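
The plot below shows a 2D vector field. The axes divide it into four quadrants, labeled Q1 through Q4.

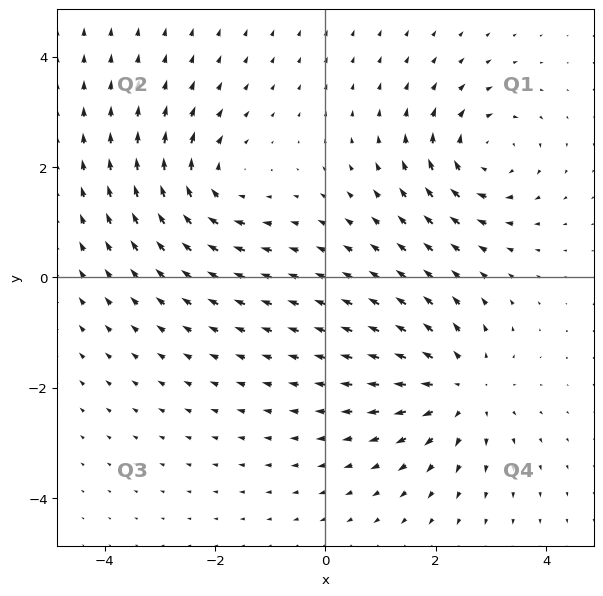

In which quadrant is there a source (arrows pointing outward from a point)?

Q4

The source sits at approximately (2.4, -2.0), which lies in quadrant Q4. The divergence there is about +4, positive as expected for a source.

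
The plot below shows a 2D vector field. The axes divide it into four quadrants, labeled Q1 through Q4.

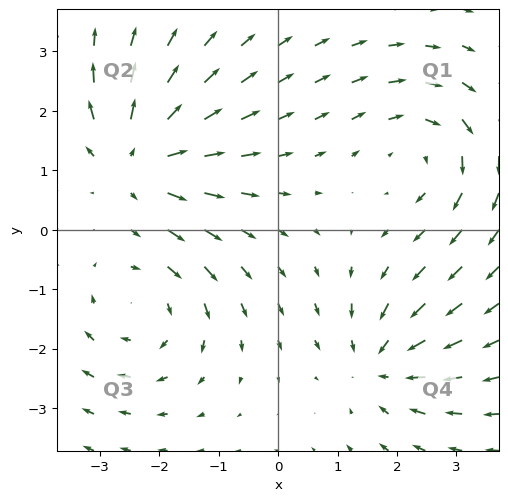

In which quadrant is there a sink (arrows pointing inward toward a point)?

Q4

The sink sits at approximately (1.7, -2.2), which lies in quadrant Q4. The divergence there is about -4, negative as expected for a sink.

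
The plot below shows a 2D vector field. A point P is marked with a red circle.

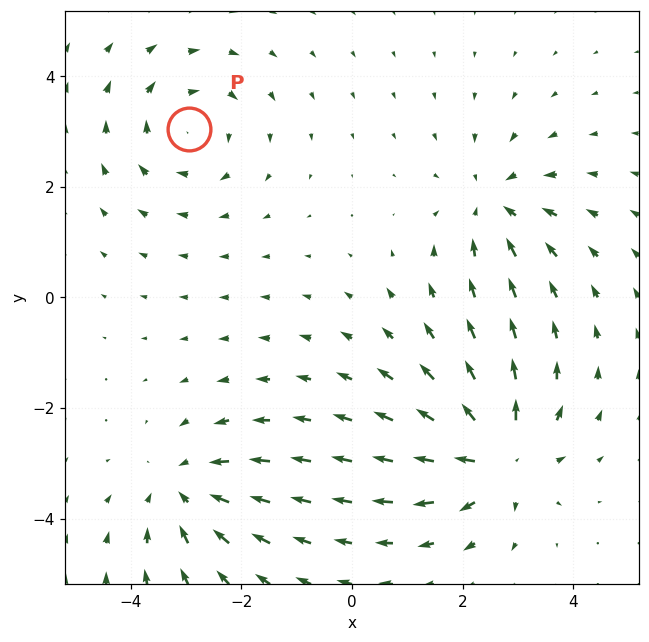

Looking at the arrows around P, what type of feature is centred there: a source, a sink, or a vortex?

vortex

At P (-2.9, 3.0) the arrows circulate clockwise. Divergence ≈0, curl about -3 — near-zero divergence with nonzero curl is a vortex.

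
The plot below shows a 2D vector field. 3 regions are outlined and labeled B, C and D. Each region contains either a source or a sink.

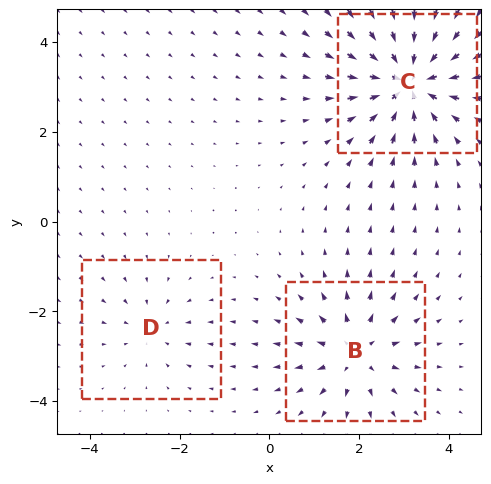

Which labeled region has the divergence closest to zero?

D

Divergence at each region's feature centre — B: about +4, C: about -6, D: about -2. Region D is closest to zero.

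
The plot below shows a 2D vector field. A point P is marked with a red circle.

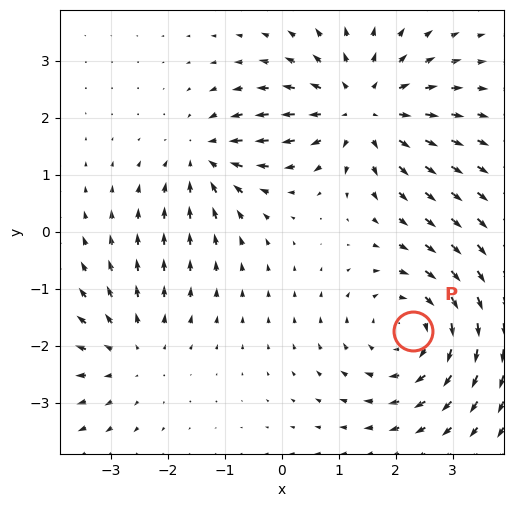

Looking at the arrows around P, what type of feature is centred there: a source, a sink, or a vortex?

At P (2.3, -1.7) the arrows circulate clockwise. Divergence ≈0, curl about -3 — near-zero divergence with nonzero curl is a vortex.

vortex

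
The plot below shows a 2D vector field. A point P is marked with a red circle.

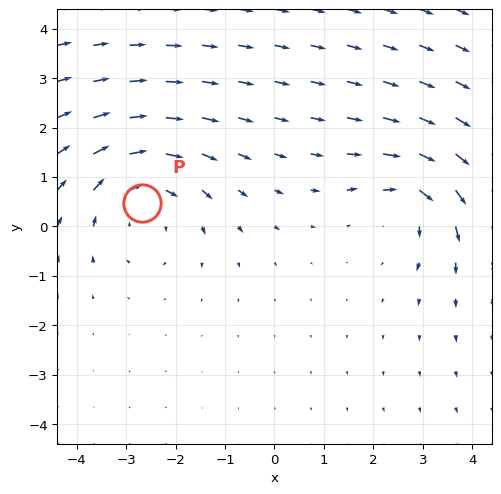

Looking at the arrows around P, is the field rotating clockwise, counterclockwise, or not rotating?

Near P at (-2.7, 0.5) the arrows circulate clockwise. The curl (z-component) there is about -3; negative curl means clockwise rotation.

clockwise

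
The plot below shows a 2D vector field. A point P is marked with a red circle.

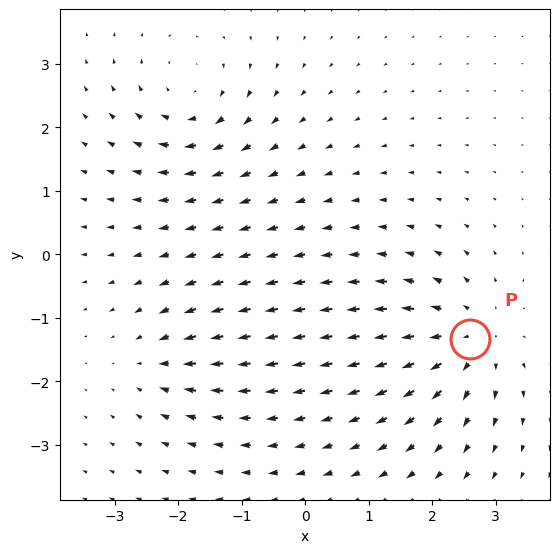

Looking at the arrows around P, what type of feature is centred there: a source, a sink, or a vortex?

source

At P (2.6, -1.3) the arrows spread outward. Divergence about +5, curl ≈0 — positive divergence with near-zero curl is a source.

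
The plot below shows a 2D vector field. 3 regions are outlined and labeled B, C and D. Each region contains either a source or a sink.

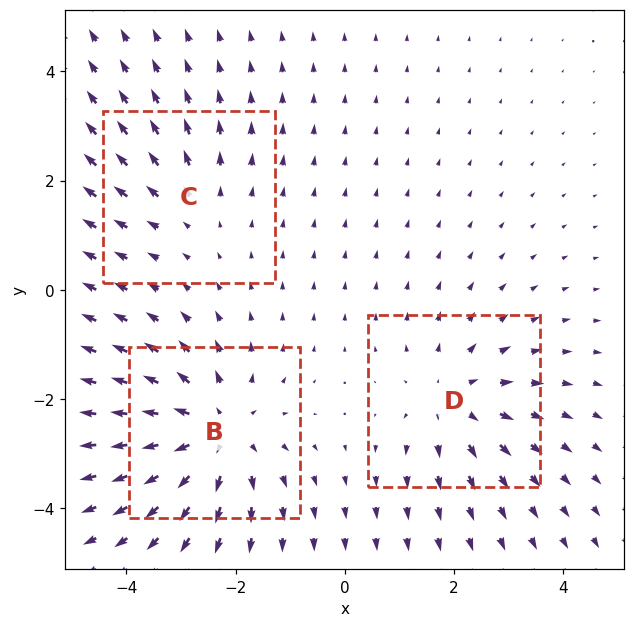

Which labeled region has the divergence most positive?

Divergence at each region's feature centre — B: about +4, C: about +2, D: about +3. Region B is most positive.

B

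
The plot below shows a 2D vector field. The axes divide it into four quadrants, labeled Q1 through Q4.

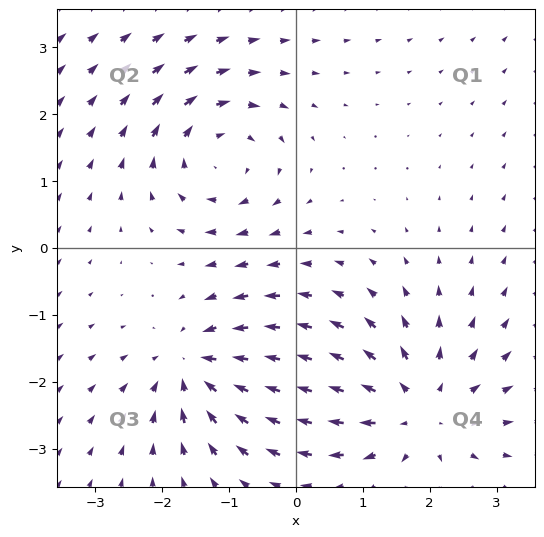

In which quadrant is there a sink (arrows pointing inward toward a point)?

The sink sits at approximately (-1.5, -1.8), which lies in quadrant Q3. The divergence there is about -5, negative as expected for a sink.

Q3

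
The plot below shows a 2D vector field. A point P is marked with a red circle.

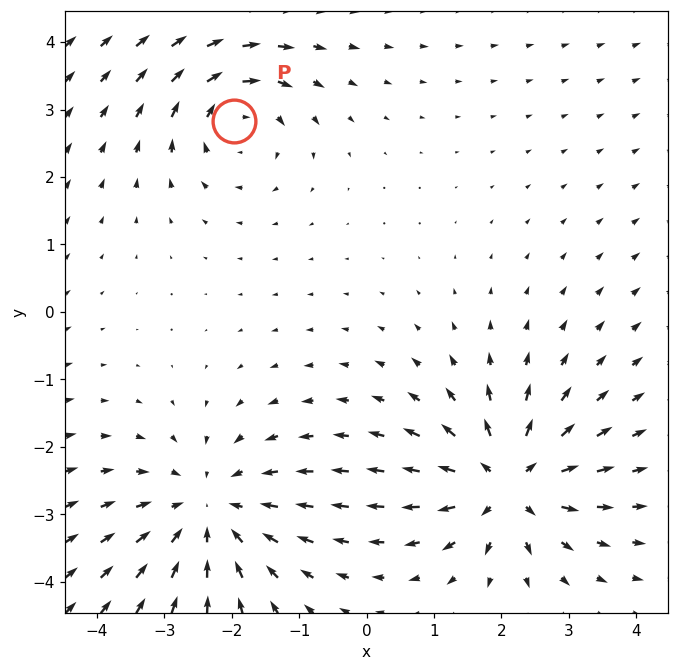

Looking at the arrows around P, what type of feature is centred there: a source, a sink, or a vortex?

At P (-2.0, 2.8) the arrows circulate clockwise. Divergence ≈0, curl about -4 — near-zero divergence with nonzero curl is a vortex.

vortex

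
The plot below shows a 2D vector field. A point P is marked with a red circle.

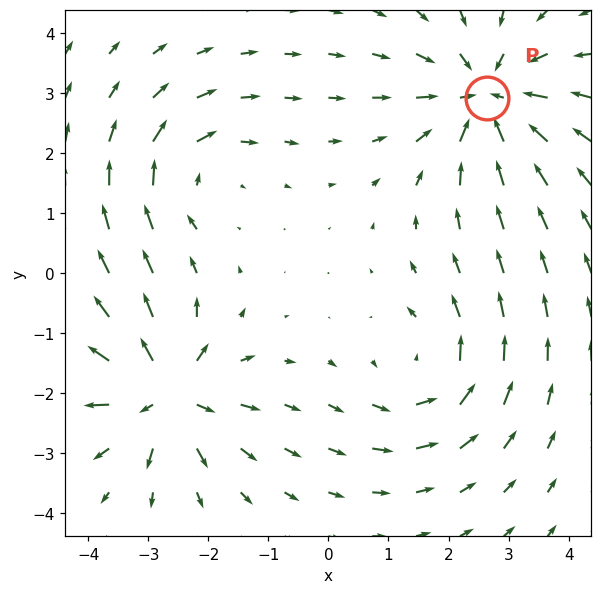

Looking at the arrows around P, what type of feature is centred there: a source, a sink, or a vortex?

sink

At P (2.6, 2.9) the arrows converge inward. Divergence about -5, curl ≈0 — negative divergence with near-zero curl is a sink.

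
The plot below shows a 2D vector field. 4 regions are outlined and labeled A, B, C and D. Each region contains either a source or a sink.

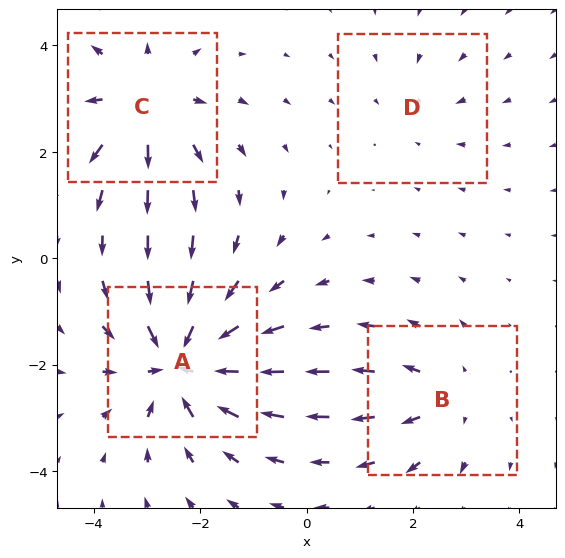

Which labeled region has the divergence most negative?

A

Divergence at each region's feature centre — A: about -7, B: about +3, C: about +5, D: about -2. Region A is most negative.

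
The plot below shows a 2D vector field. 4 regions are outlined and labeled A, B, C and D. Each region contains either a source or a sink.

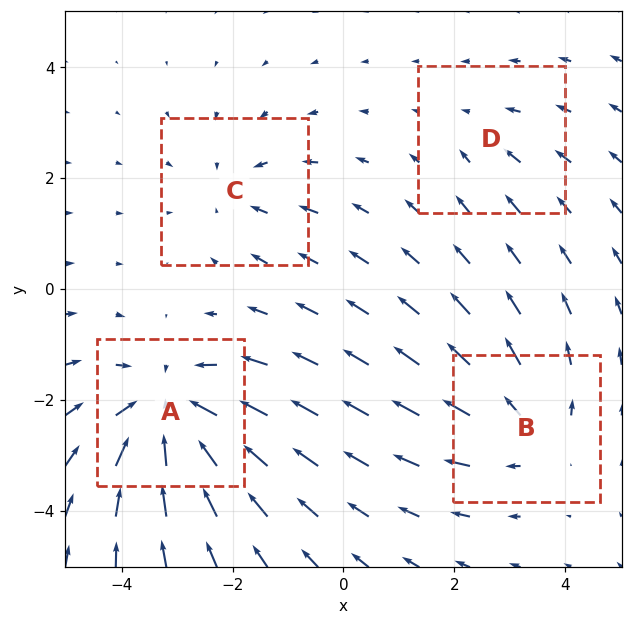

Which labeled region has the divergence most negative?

A

Divergence at each region's feature centre — A: about -6, B: about +4, C: about -3, D: about -2. Region A is most negative.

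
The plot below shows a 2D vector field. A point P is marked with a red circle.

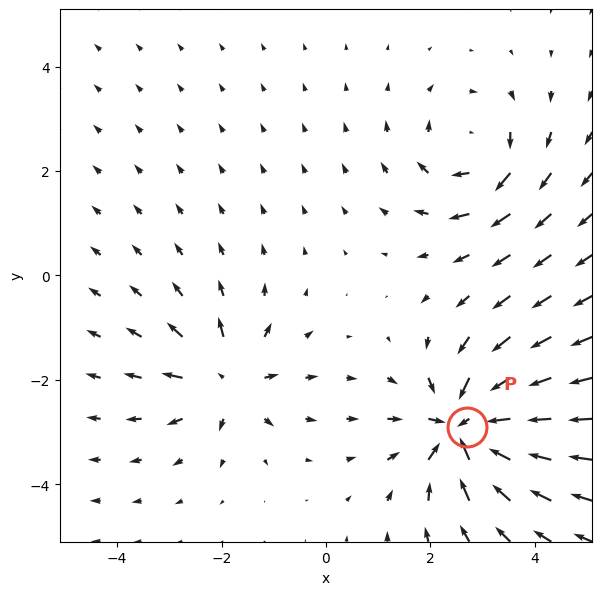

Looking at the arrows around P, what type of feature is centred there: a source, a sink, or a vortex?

sink

At P (2.7, -2.9) the arrows converge inward. Divergence about -6, curl ≈0 — negative divergence with near-zero curl is a sink.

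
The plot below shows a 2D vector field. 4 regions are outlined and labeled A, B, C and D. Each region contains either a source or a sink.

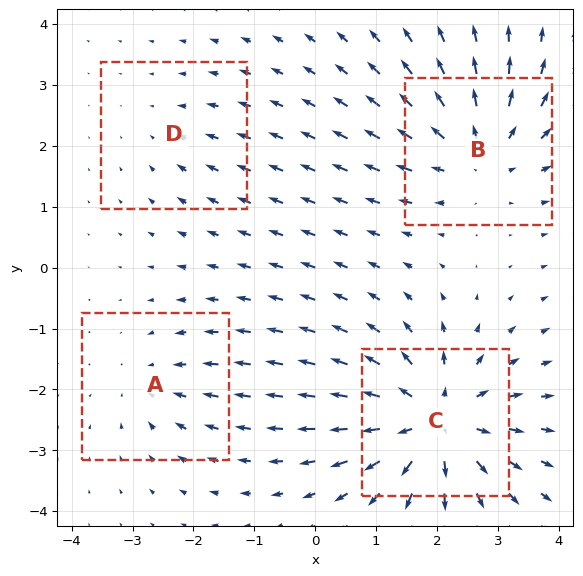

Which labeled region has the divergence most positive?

Divergence at each region's feature centre — A: about -3, B: about +5, C: about +7, D: about -2. Region C is most positive.

C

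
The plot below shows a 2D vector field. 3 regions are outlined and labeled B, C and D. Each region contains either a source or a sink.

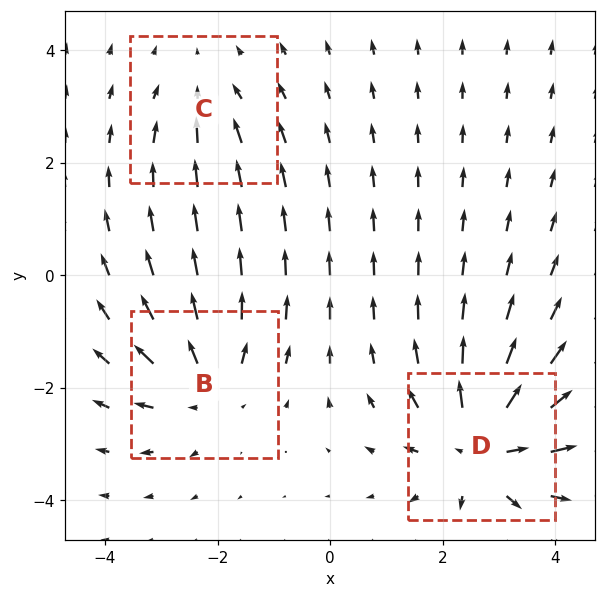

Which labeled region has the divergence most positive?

D

Divergence at each region's feature centre — B: about +3, C: about -2, D: about +5. Region D is most positive.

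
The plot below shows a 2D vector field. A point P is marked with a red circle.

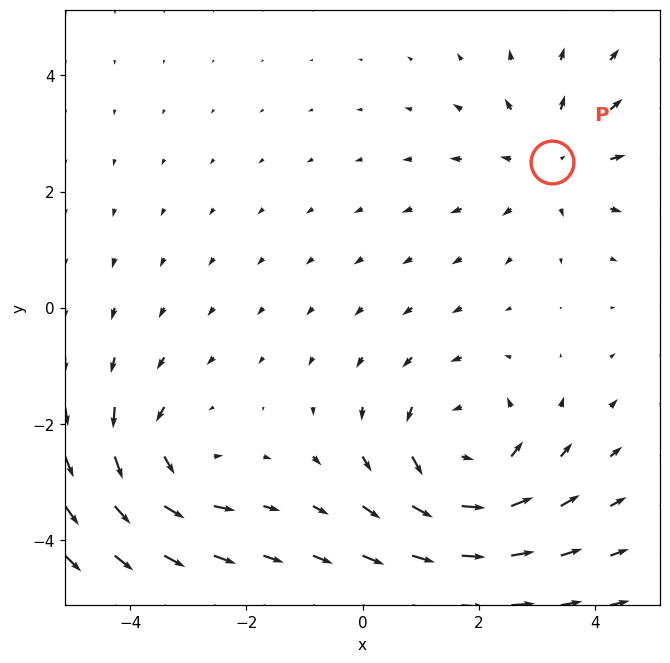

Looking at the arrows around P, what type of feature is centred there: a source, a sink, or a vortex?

source

At P (3.3, 2.5) the arrows spread outward. Divergence about +3, curl ≈0 — positive divergence with near-zero curl is a source.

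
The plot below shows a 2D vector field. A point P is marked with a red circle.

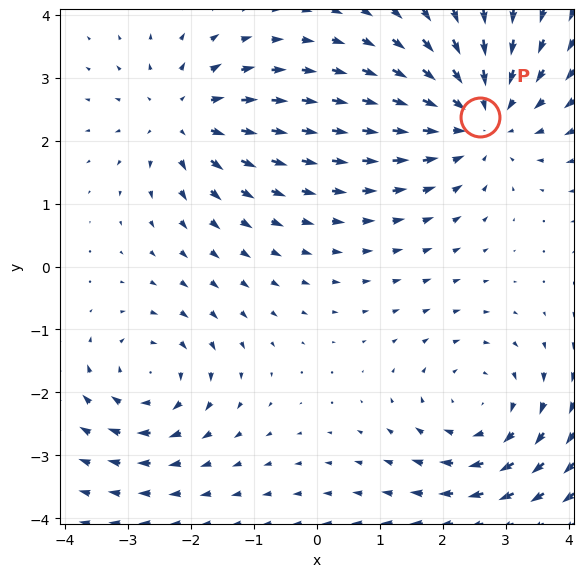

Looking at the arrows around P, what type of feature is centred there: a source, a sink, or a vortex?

At P (2.6, 2.4) the arrows converge inward. Divergence about -3, curl ≈0 — negative divergence with near-zero curl is a sink.

sink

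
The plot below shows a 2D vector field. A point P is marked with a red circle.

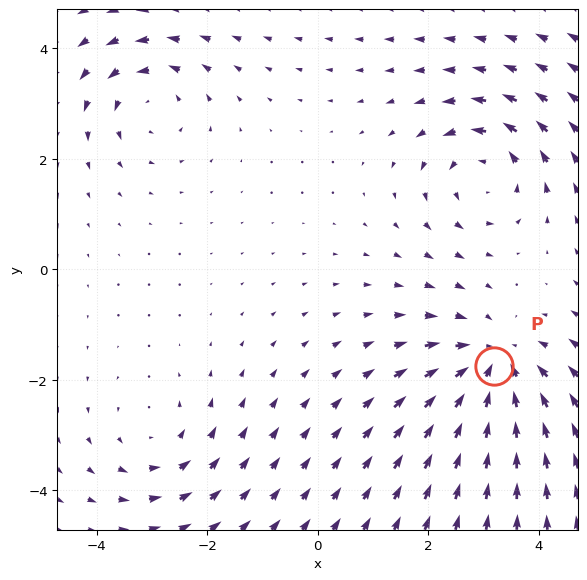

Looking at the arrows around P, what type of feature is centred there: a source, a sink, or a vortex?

At P (3.2, -1.7) the arrows converge inward. Divergence about -4, curl ≈0 — negative divergence with near-zero curl is a sink.

sink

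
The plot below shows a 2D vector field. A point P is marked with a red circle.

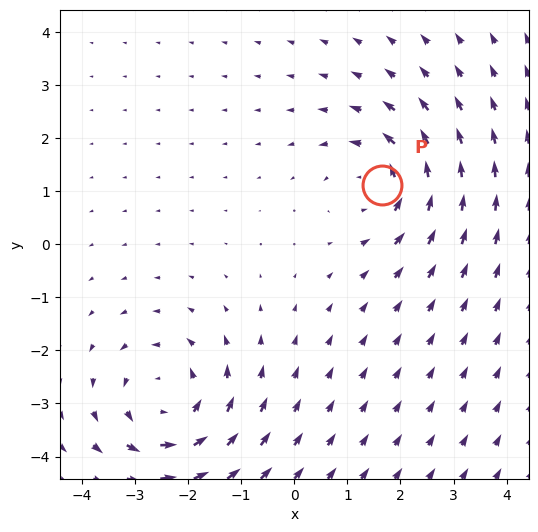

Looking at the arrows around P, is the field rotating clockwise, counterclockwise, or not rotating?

counterclockwise

Near P at (1.6, 1.1) the arrows circulate counterclockwise. The curl (z-component) there is about +4; positive curl means counterclockwise rotation.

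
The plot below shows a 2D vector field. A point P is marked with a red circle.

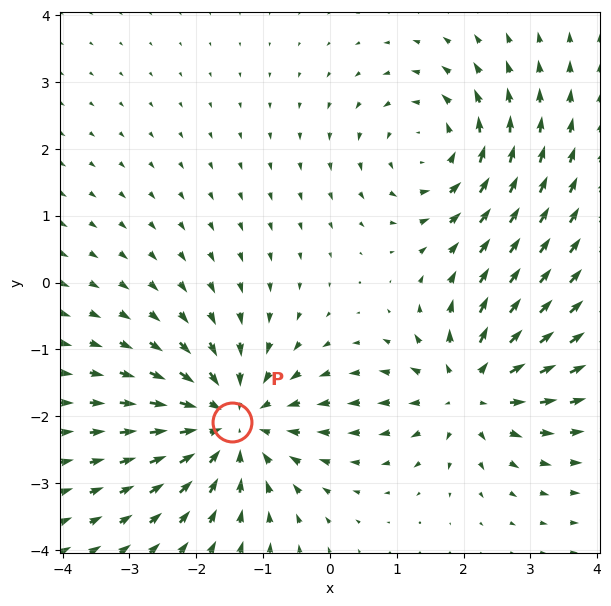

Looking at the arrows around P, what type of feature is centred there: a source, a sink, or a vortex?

sink

At P (-1.5, -2.1) the arrows converge inward. Divergence about -4, curl ≈0 — negative divergence with near-zero curl is a sink.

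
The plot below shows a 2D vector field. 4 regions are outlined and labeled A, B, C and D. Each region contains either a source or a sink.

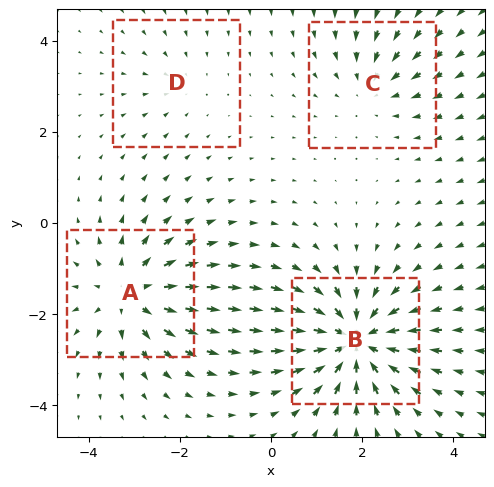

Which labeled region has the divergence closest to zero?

D

Divergence at each region's feature centre — A: about +5, B: about -7, C: about -3, D: about -2. Region D is closest to zero.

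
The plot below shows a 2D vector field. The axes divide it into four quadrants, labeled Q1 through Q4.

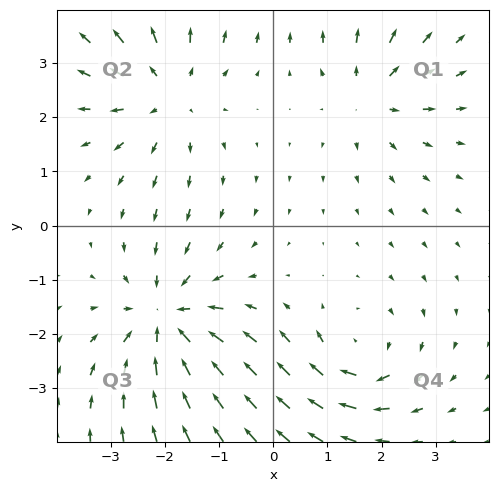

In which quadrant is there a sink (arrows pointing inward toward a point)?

The sink sits at approximately (-2.0, -1.7), which lies in quadrant Q3. The divergence there is about -5, negative as expected for a sink.

Q3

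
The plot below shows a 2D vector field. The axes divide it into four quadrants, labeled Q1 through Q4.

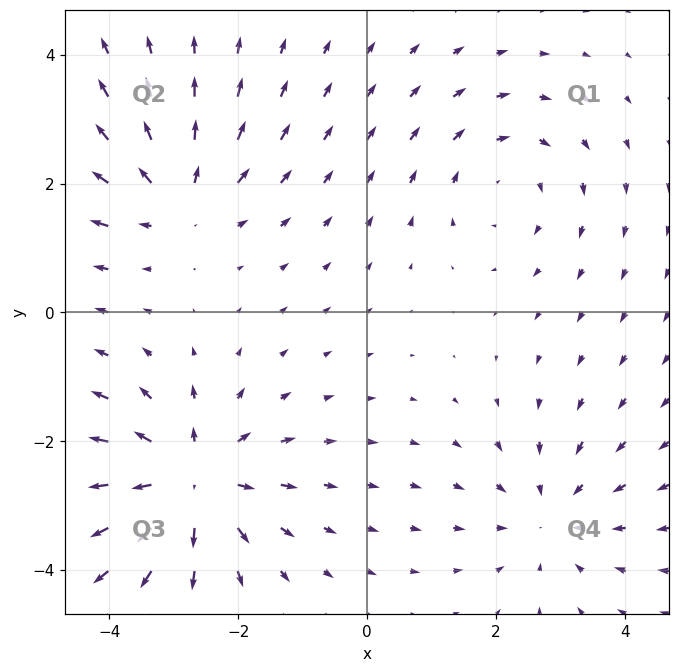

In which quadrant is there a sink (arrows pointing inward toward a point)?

Q4

The sink sits at approximately (2.9, -3.2), which lies in quadrant Q4. The divergence there is about -3, negative as expected for a sink.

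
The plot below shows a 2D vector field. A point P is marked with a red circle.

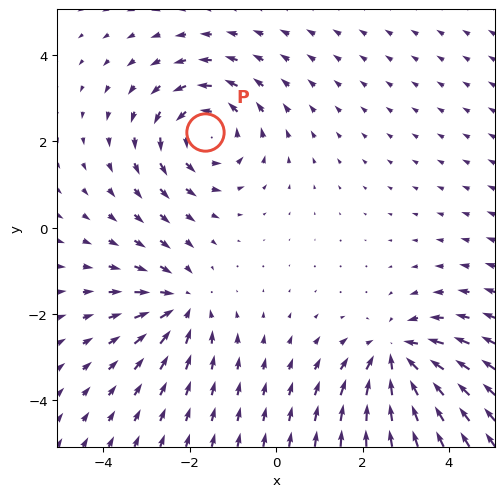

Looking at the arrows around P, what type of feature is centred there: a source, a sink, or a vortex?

At P (-1.6, 2.2) the arrows circulate counterclockwise. Divergence ≈0, curl about +3 — near-zero divergence with nonzero curl is a vortex.

vortex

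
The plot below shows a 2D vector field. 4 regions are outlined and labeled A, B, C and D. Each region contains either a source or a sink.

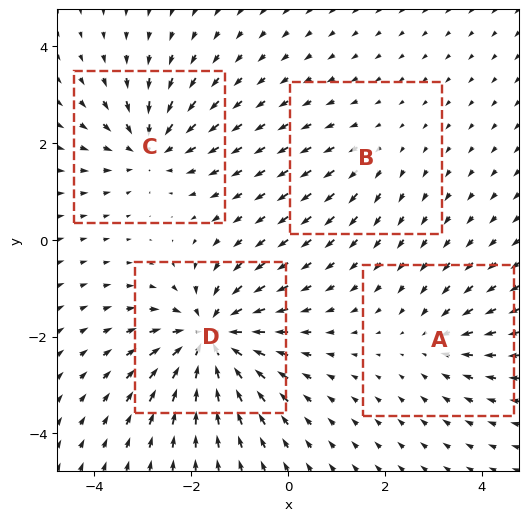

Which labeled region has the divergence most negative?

D

Divergence at each region's feature centre — A: about -3, B: about +2, C: about -5, D: about -8. Region D is most negative.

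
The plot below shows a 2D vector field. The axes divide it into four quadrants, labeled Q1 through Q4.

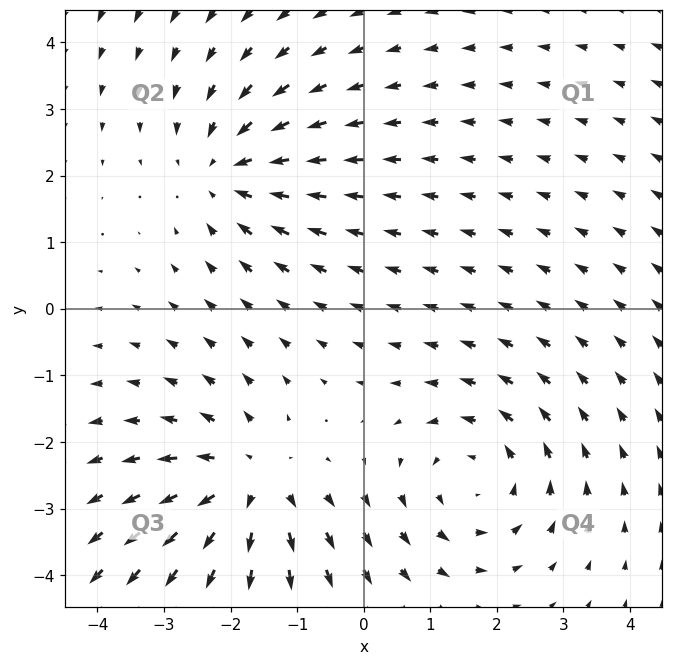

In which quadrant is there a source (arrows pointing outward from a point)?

The source sits at approximately (-1.7, -2.6), which lies in quadrant Q3. The divergence there is about +5, positive as expected for a source.

Q3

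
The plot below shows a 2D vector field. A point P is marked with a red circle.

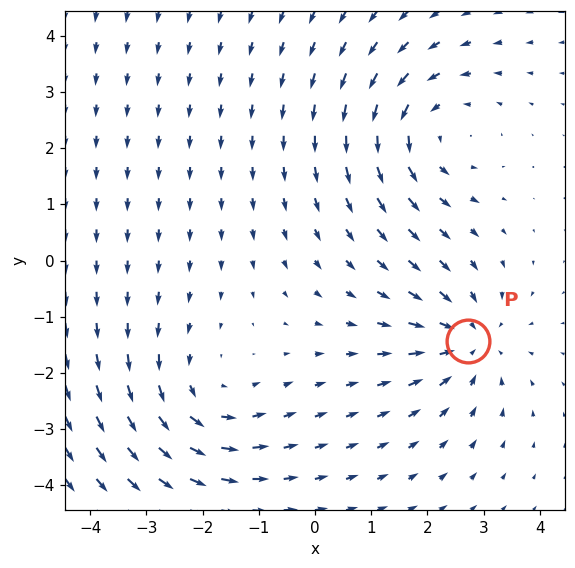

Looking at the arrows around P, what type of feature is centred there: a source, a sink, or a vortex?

sink

At P (2.7, -1.4) the arrows converge inward. Divergence about -4, curl ≈0 — negative divergence with near-zero curl is a sink.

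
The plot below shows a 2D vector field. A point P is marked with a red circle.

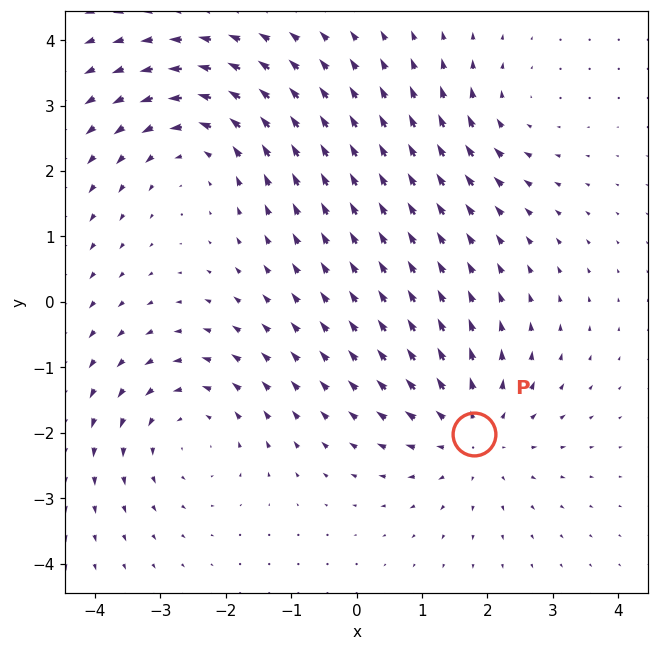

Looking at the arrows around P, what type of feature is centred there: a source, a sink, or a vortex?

source

At P (1.8, -2.0) the arrows spread outward. Divergence about +5, curl ≈0 — positive divergence with near-zero curl is a source.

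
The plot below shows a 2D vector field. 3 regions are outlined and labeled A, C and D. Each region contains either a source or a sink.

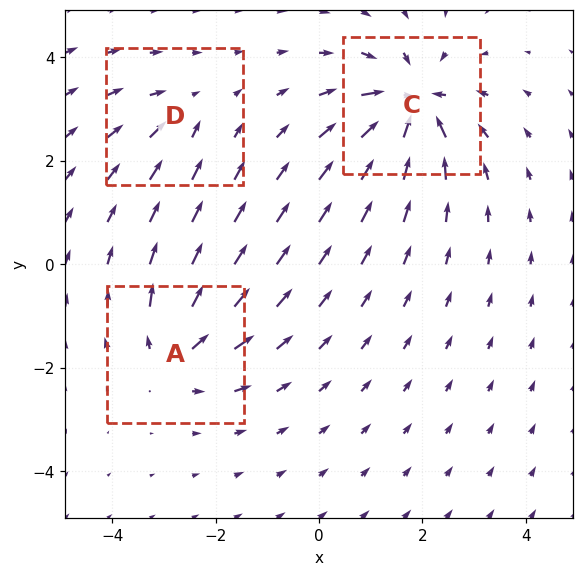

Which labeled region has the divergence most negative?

C

Divergence at each region's feature centre — A: about +4, C: about -6, D: about -2. Region C is most negative.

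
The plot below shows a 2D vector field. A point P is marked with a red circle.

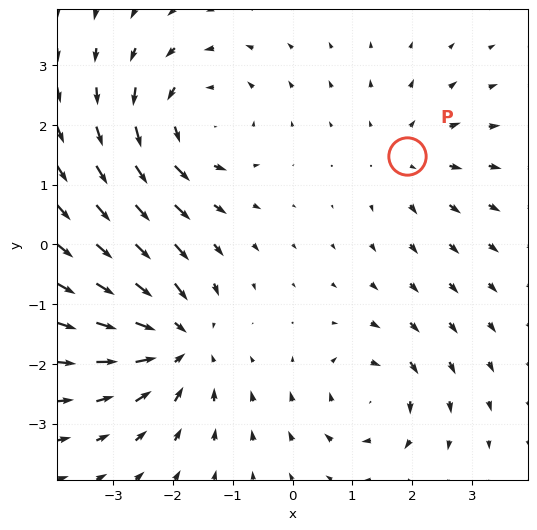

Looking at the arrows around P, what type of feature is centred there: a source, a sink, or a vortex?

At P (1.9, 1.5) the arrows spread outward. Divergence about +3, curl ≈0 — positive divergence with near-zero curl is a source.

source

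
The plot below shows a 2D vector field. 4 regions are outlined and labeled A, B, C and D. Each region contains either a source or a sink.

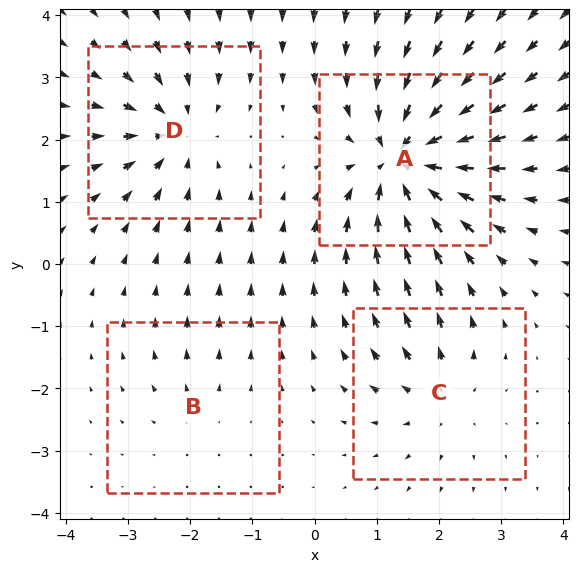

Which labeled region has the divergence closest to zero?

B

Divergence at each region's feature centre — A: about -9, B: about +2, C: about +4, D: about -5. Region B is closest to zero.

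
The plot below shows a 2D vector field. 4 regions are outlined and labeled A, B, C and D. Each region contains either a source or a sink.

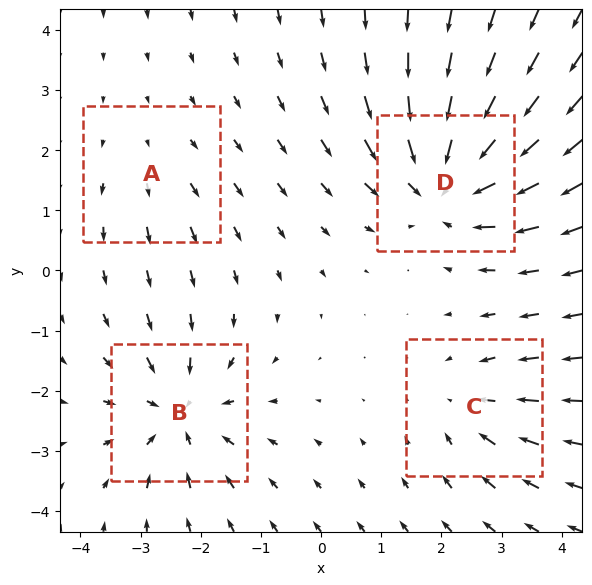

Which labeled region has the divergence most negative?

Divergence at each region's feature centre — A: about +2, B: about -5, C: about -3, D: about -7. Region D is most negative.

D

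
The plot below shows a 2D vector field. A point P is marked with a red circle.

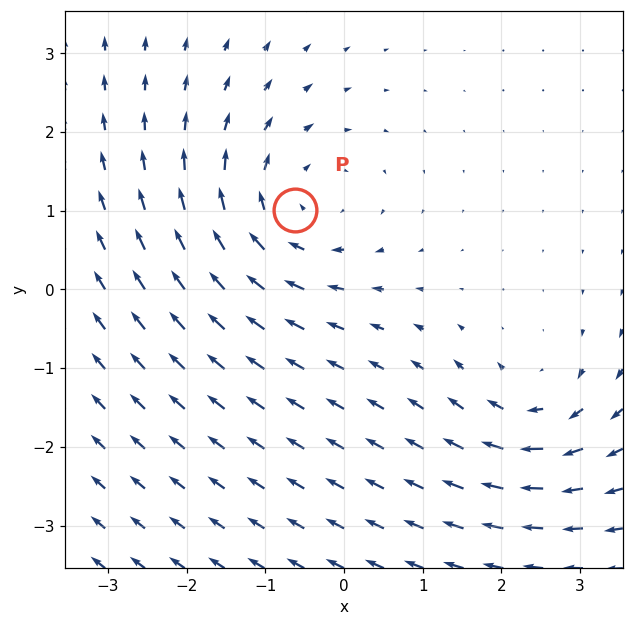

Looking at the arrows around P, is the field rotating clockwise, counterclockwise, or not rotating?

clockwise

Near P at (-0.6, 1.0) the arrows circulate clockwise. The curl (z-component) there is about -4; negative curl means clockwise rotation.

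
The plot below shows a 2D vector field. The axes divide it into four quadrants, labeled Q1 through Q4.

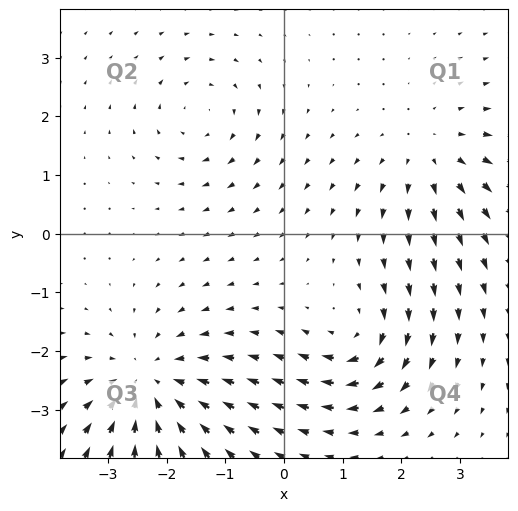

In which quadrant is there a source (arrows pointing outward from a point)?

The source sits at approximately (2.5, 1.4), which lies in quadrant Q1. The divergence there is about +3, positive as expected for a source.

Q1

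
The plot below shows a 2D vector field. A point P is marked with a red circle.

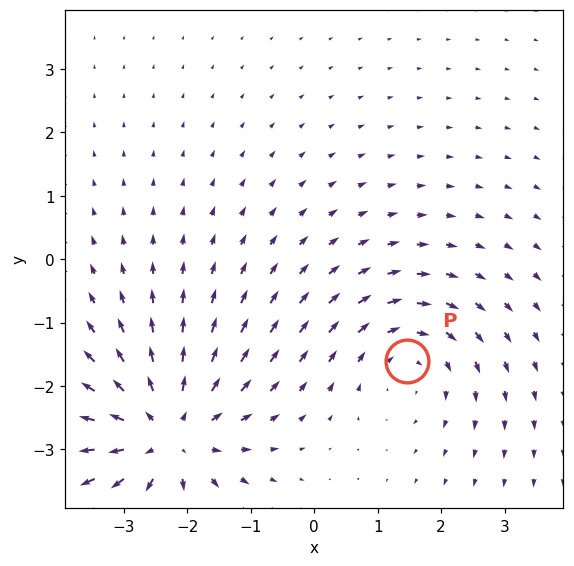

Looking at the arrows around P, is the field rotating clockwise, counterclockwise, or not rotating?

Near P at (1.5, -1.6) the arrows circulate clockwise. The curl (z-component) there is about -3; negative curl means clockwise rotation.

clockwise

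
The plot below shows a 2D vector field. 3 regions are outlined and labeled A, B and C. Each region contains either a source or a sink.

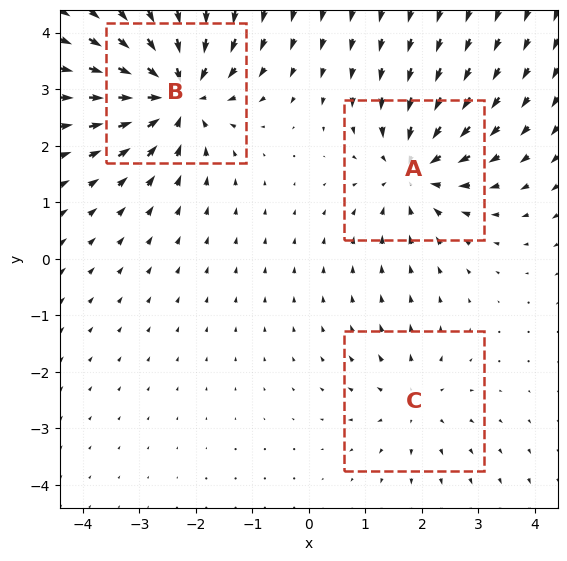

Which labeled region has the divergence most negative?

B

Divergence at each region's feature centre — A: about -4, B: about -5, C: about +2. Region B is most negative.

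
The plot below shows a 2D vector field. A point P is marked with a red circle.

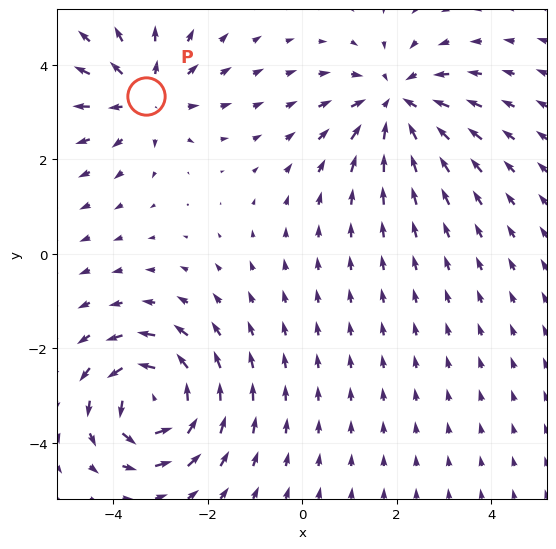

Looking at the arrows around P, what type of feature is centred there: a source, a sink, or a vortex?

source

At P (-3.3, 3.3) the arrows spread outward. Divergence about +4, curl ≈0 — positive divergence with near-zero curl is a source.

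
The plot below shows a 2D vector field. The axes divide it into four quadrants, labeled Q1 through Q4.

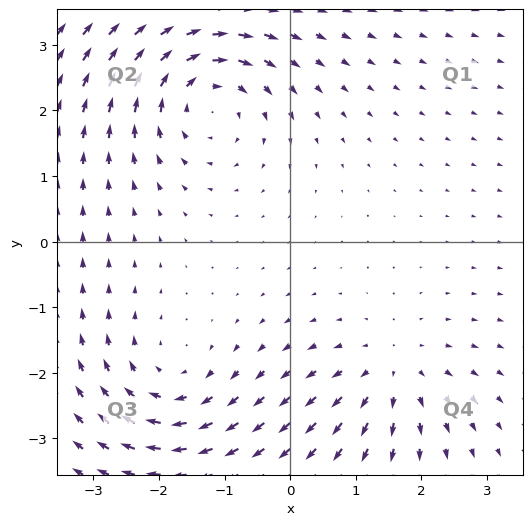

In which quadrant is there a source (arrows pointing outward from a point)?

The source sits at approximately (1.5, -2.0), which lies in quadrant Q4. The divergence there is about +4, positive as expected for a source.

Q4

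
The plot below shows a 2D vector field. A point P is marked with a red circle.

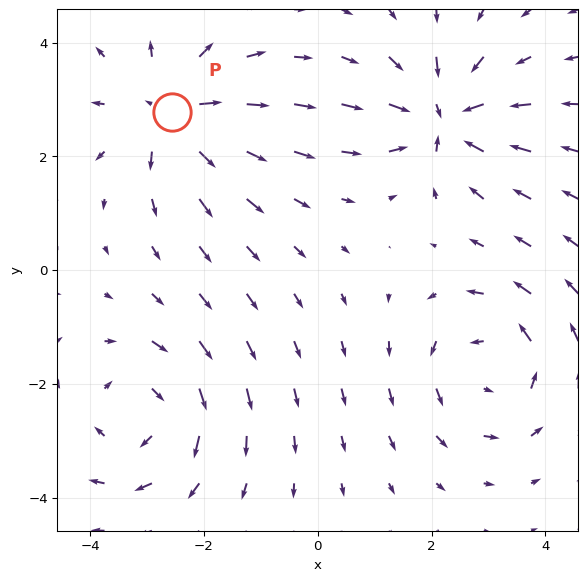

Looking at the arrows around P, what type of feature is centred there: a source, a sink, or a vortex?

At P (-2.6, 2.8) the arrows spread outward. Divergence about +5, curl ≈0 — positive divergence with near-zero curl is a source.

source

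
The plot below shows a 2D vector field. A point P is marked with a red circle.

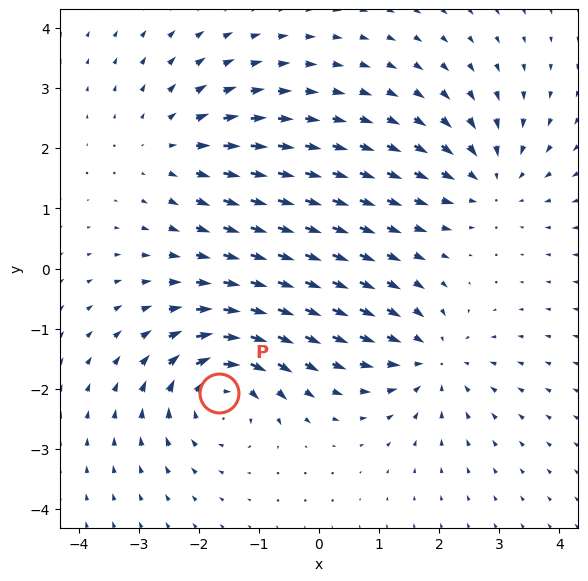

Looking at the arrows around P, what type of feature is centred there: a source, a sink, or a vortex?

At P (-1.7, -2.1) the arrows circulate clockwise. Divergence ≈0, curl about -5 — near-zero divergence with nonzero curl is a vortex.

vortex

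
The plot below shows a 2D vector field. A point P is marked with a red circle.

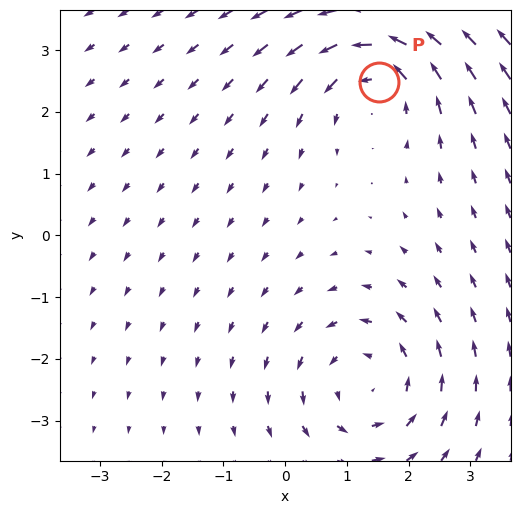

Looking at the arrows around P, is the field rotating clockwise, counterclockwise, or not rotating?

counterclockwise

Near P at (1.5, 2.5) the arrows circulate counterclockwise. The curl (z-component) there is about +5; positive curl means counterclockwise rotation.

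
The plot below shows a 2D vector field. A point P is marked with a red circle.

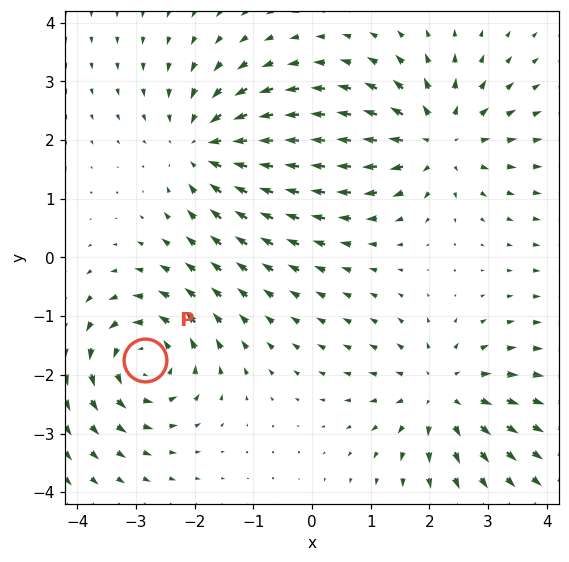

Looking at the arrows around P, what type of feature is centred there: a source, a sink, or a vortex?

At P (-2.8, -1.7) the arrows circulate counterclockwise. Divergence ≈0, curl about +6 — near-zero divergence with nonzero curl is a vortex.

vortex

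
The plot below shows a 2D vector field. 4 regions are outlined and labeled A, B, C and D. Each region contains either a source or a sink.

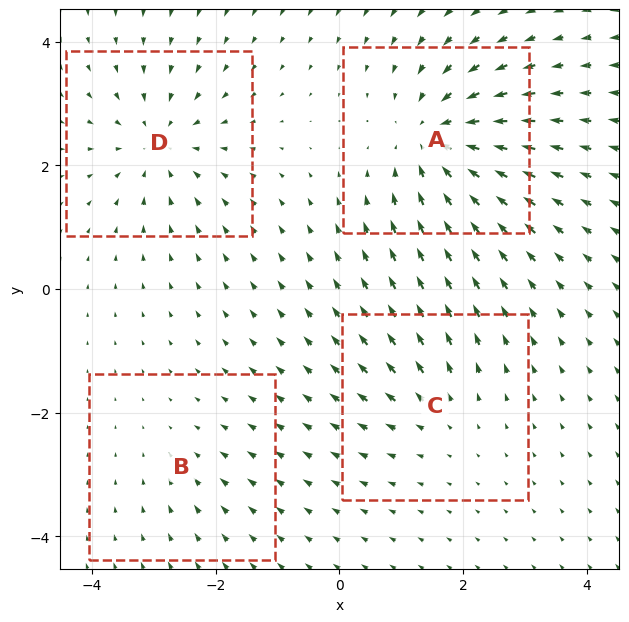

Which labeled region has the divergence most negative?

A

Divergence at each region's feature centre — A: about -7, B: about -2, C: about +3, D: about -5. Region A is most negative.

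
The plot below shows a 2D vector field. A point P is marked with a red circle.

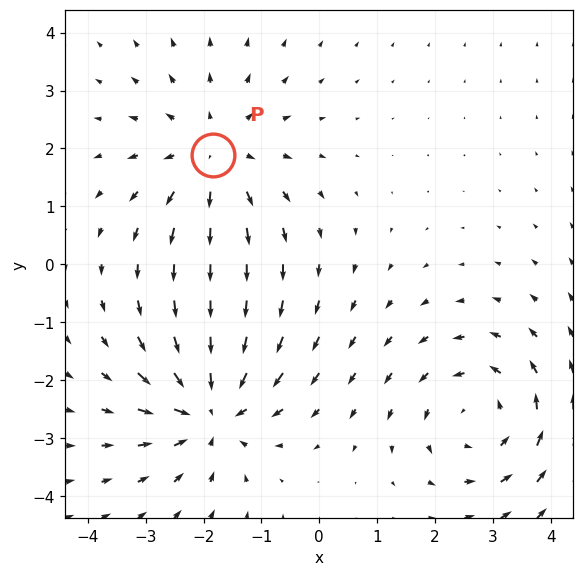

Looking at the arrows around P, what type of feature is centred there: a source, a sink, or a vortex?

At P (-1.8, 1.9) the arrows spread outward. Divergence about +3, curl ≈0 — positive divergence with near-zero curl is a source.

source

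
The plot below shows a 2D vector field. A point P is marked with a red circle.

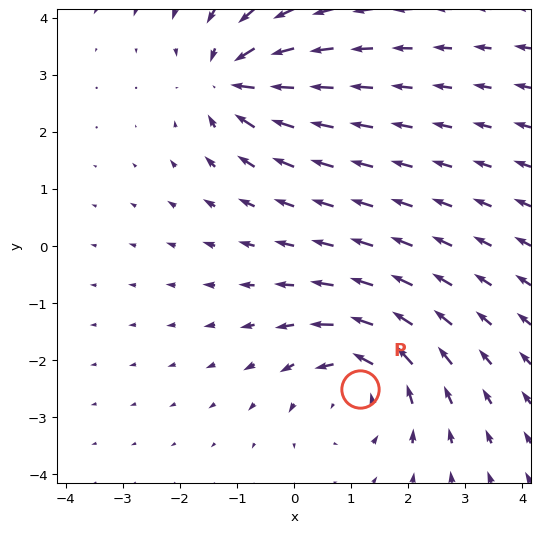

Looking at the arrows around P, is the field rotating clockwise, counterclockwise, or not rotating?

Near P at (1.2, -2.5) the arrows circulate counterclockwise. The curl (z-component) there is about +4; positive curl means counterclockwise rotation.

counterclockwise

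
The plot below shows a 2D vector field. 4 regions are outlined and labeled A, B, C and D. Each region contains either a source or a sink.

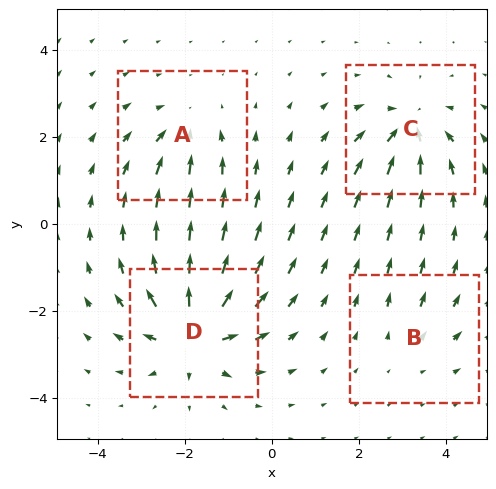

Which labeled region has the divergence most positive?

Divergence at each region's feature centre — A: about -4, B: about +3, C: about -6, D: about +9. Region D is most positive.

D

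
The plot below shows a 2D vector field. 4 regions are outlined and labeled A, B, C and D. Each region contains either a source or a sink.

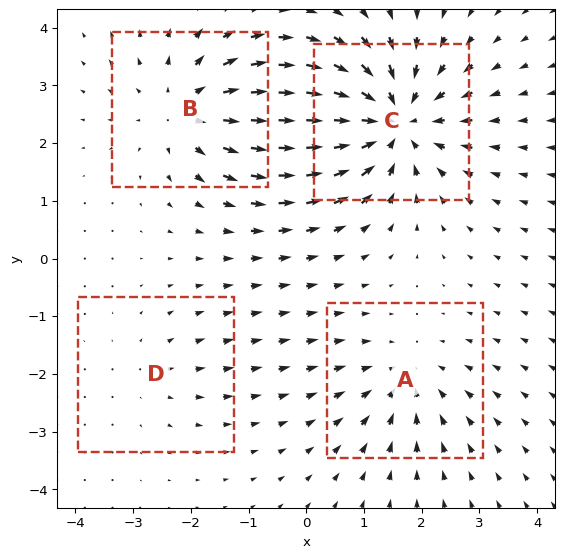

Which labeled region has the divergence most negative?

C

Divergence at each region's feature centre — A: about -3, B: about +4, C: about -6, D: about +2. Region C is most negative.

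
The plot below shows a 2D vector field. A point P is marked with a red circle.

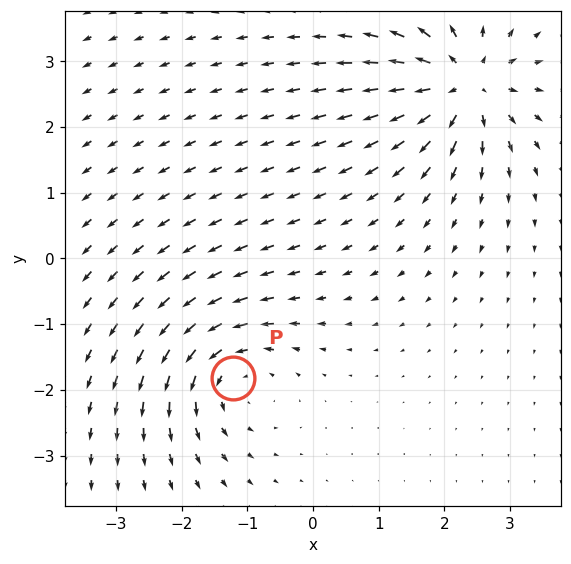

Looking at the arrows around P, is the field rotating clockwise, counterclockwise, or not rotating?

Near P at (-1.2, -1.8) the arrows circulate counterclockwise. The curl (z-component) there is about +4; positive curl means counterclockwise rotation.

counterclockwise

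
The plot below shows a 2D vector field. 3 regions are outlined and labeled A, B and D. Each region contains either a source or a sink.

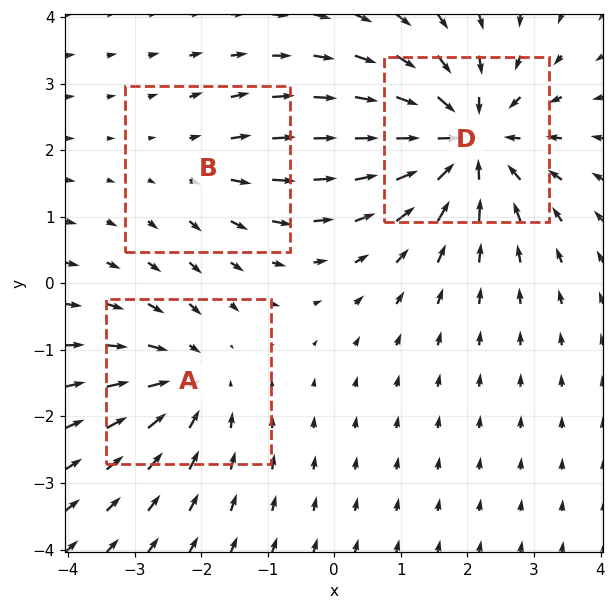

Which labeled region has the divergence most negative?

D

Divergence at each region's feature centre — A: about -3, B: about +2, D: about -5. Region D is most negative.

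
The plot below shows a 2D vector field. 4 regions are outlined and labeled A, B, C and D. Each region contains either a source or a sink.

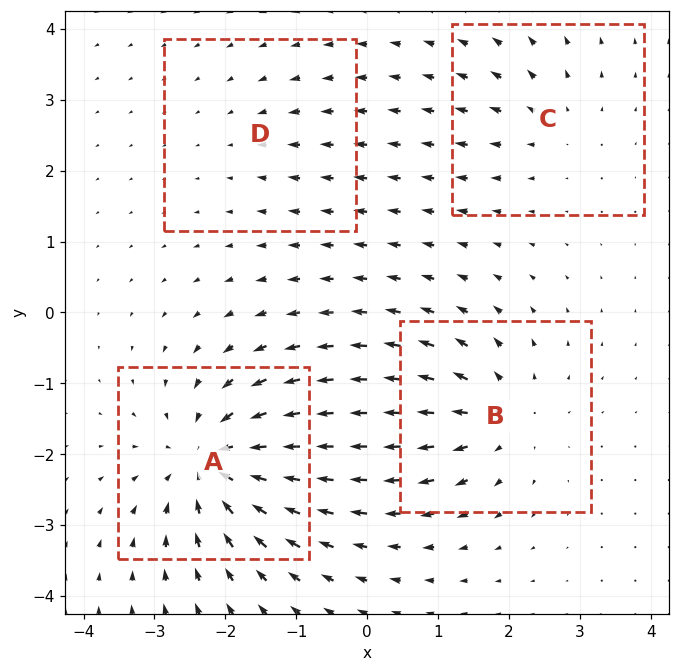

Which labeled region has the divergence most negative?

Divergence at each region's feature centre — A: about -8, B: about +5, C: about +3, D: about -2. Region A is most negative.

A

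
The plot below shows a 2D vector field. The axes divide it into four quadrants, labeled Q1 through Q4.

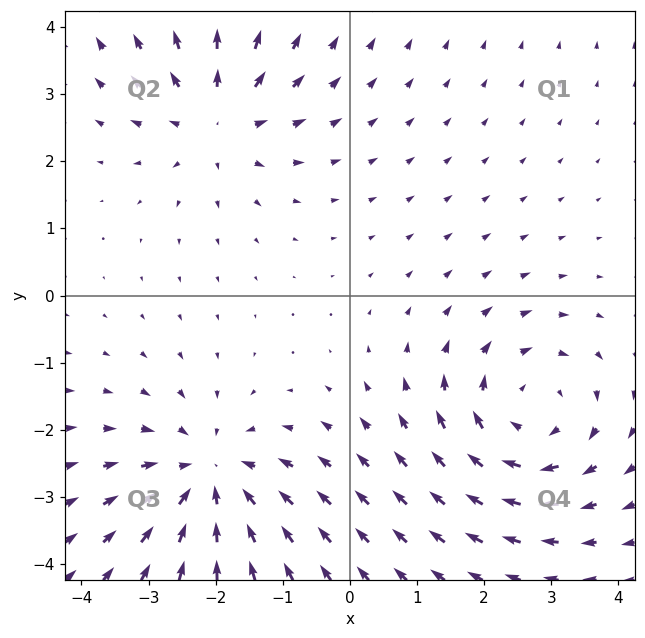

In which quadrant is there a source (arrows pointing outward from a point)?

The source sits at approximately (-2.0, 2.6), which lies in quadrant Q2. The divergence there is about +3, positive as expected for a source.

Q2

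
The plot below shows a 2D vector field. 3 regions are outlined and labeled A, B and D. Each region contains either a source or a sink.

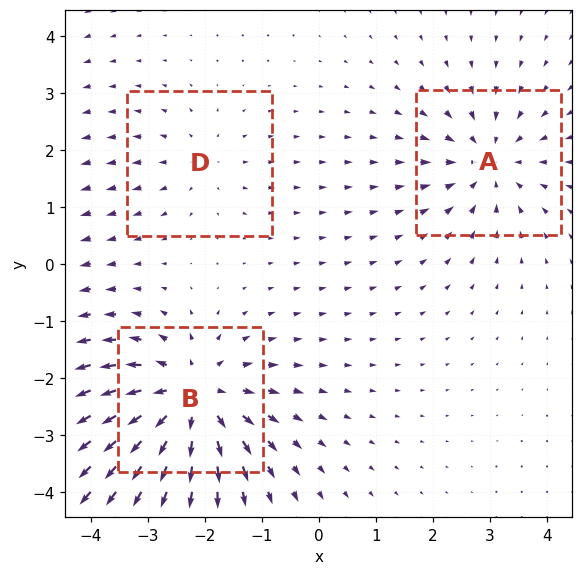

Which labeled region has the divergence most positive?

B

Divergence at each region's feature centre — A: about -3, B: about +5, D: about +2. Region B is most positive.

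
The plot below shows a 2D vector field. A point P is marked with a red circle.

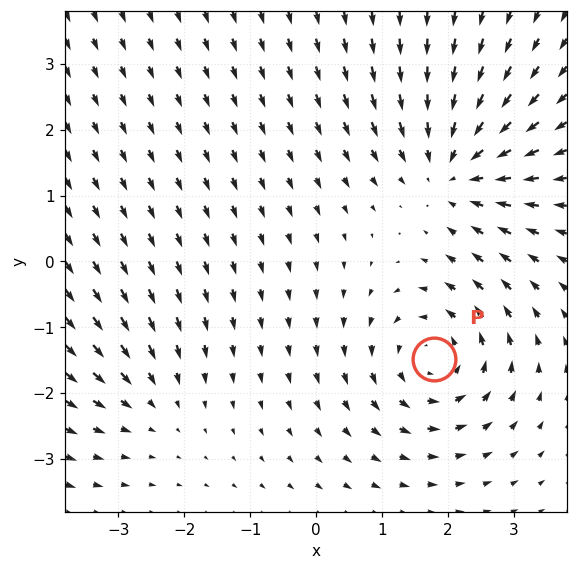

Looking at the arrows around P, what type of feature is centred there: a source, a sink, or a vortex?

vortex

At P (1.8, -1.5) the arrows circulate counterclockwise. Divergence ≈0, curl about +5 — near-zero divergence with nonzero curl is a vortex.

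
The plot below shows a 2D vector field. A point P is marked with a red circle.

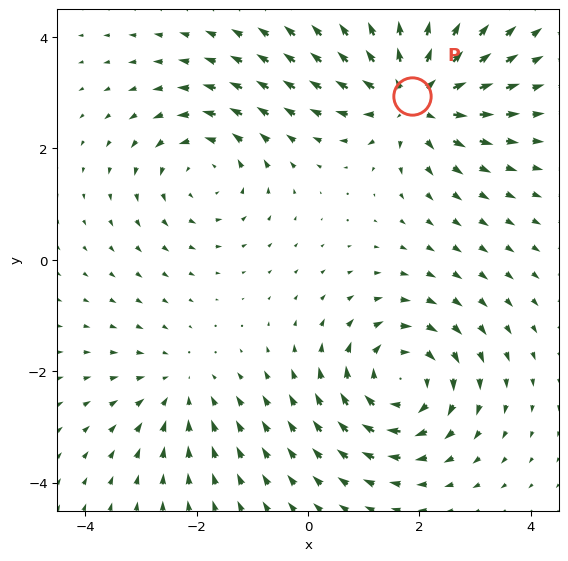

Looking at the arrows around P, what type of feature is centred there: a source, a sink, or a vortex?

source

At P (1.9, 2.9) the arrows spread outward. Divergence about +6, curl ≈0 — positive divergence with near-zero curl is a source.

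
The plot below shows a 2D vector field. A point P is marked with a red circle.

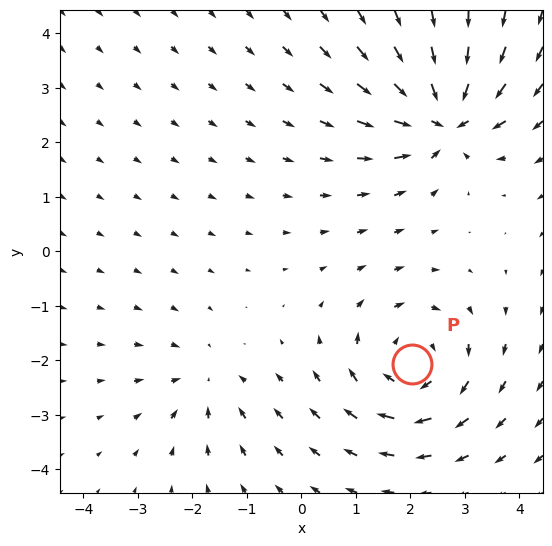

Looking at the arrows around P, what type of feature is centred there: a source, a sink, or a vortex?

At P (2.0, -2.1) the arrows circulate clockwise. Divergence ≈0, curl about -4 — near-zero divergence with nonzero curl is a vortex.

vortex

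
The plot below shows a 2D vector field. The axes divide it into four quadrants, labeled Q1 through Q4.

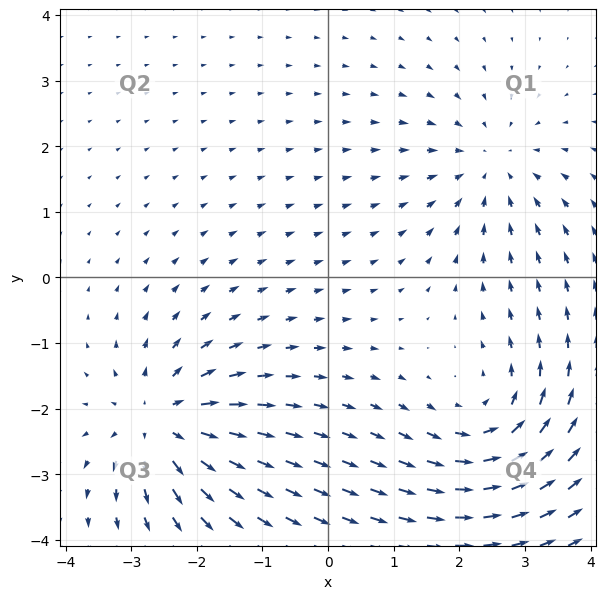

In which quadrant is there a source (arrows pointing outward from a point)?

Q3

The source sits at approximately (-2.6, -2.2), which lies in quadrant Q3. The divergence there is about +6, positive as expected for a source.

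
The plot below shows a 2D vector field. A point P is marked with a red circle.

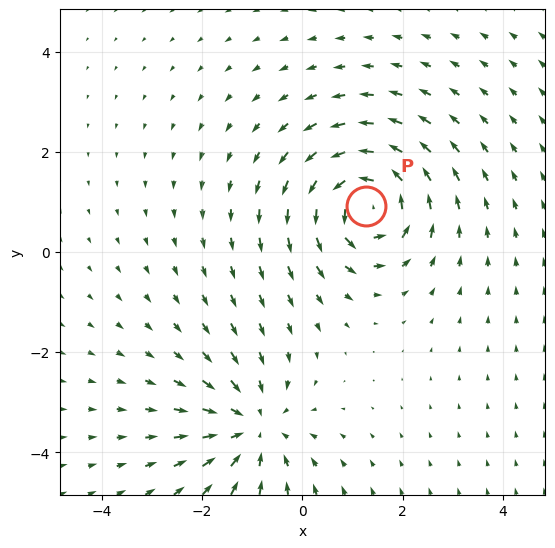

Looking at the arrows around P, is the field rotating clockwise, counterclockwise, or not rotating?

Near P at (1.3, 0.9) the arrows circulate counterclockwise. The curl (z-component) there is about +5; positive curl means counterclockwise rotation.

counterclockwise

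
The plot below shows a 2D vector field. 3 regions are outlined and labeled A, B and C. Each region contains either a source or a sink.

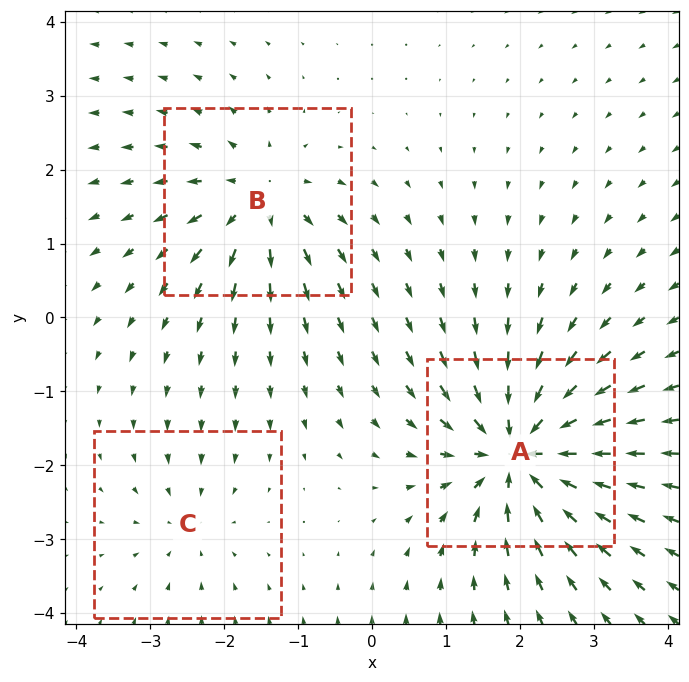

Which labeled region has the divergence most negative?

Divergence at each region's feature centre — A: about -6, B: about +4, C: about -2. Region A is most negative.

A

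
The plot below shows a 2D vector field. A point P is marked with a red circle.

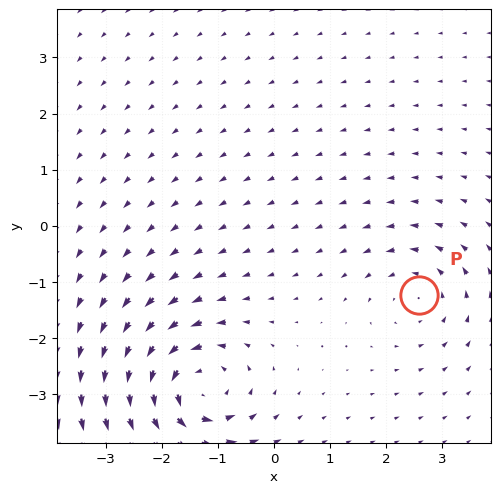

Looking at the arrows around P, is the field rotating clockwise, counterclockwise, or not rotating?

counterclockwise

Near P at (2.6, -1.2) the arrows circulate counterclockwise. The curl (z-component) there is about +3; positive curl means counterclockwise rotation.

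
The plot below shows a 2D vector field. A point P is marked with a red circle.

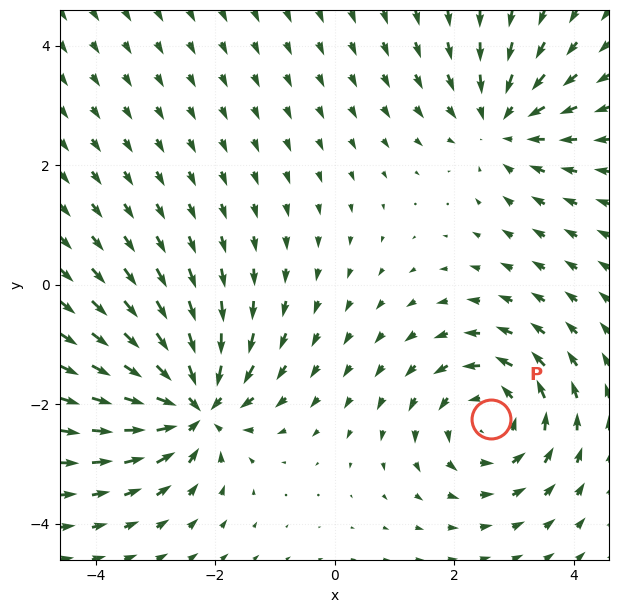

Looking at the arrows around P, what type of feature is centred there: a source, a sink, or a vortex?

vortex

At P (2.6, -2.2) the arrows circulate counterclockwise. Divergence ≈0, curl about +4 — near-zero divergence with nonzero curl is a vortex.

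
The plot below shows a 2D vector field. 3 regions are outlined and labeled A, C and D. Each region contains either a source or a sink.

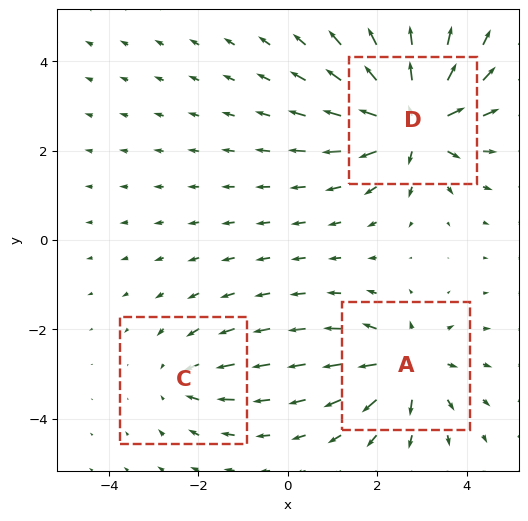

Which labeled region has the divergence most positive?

Divergence at each region's feature centre — A: about +4, C: about -2, D: about +6. Region D is most positive.

D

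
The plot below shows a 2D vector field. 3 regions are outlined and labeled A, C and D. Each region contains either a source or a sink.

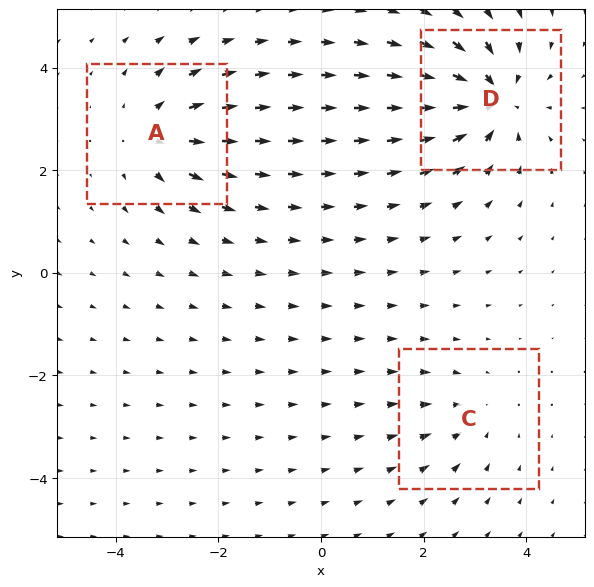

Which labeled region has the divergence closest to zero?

Divergence at each region's feature centre — A: about +4, C: about -2, D: about -5. Region C is closest to zero.

C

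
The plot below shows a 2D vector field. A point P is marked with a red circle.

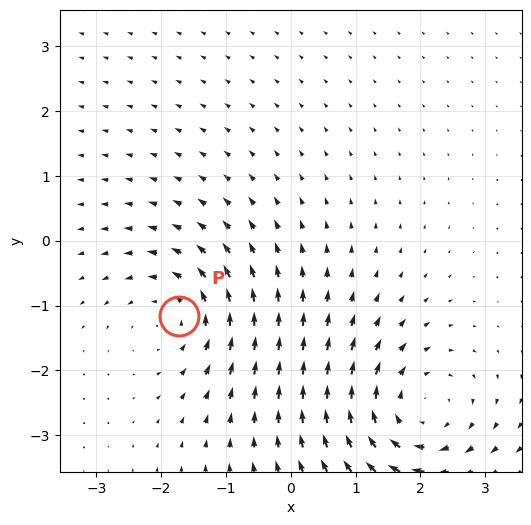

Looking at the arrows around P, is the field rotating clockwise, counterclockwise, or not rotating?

counterclockwise

Near P at (-1.7, -1.2) the arrows circulate counterclockwise. The curl (z-component) there is about +4; positive curl means counterclockwise rotation.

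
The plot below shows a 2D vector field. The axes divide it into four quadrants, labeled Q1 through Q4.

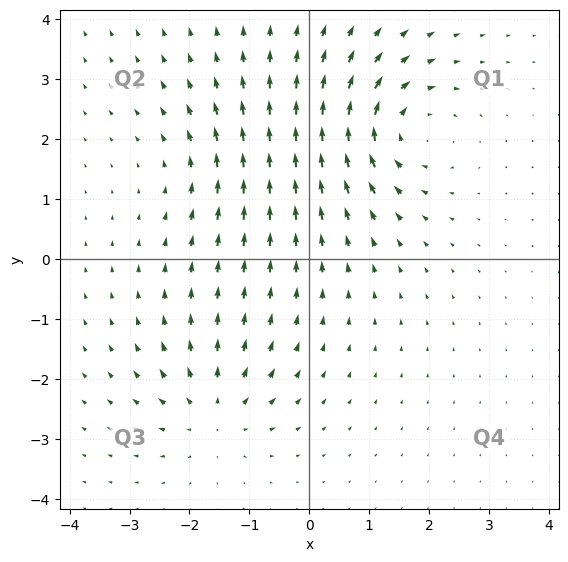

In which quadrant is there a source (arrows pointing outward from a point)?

Q3

The source sits at approximately (-1.6, -2.5), which lies in quadrant Q3. The divergence there is about +4, positive as expected for a source.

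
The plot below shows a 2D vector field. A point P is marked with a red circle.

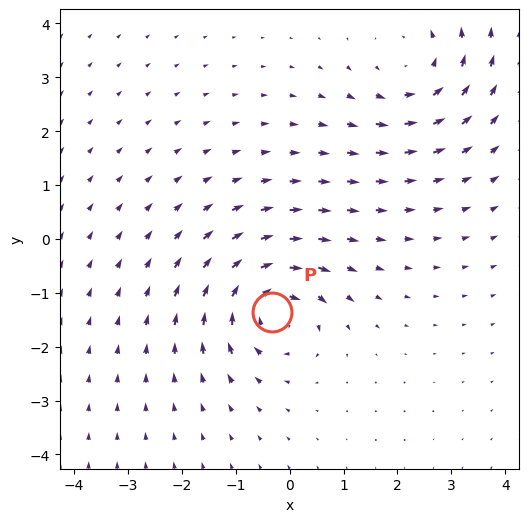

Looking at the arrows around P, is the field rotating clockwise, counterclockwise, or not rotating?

Near P at (-0.3, -1.4) the arrows circulate clockwise. The curl (z-component) there is about -5; negative curl means clockwise rotation.

clockwise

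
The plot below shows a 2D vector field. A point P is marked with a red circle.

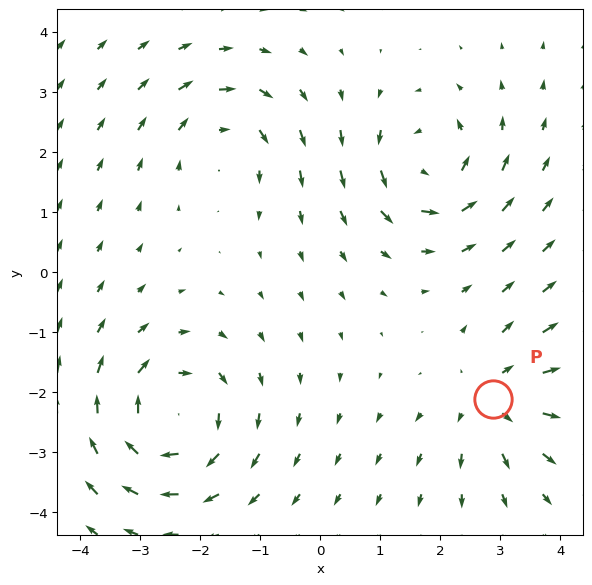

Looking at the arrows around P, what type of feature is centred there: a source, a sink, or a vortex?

source

At P (2.9, -2.1) the arrows spread outward. Divergence about +3, curl ≈0 — positive divergence with near-zero curl is a source.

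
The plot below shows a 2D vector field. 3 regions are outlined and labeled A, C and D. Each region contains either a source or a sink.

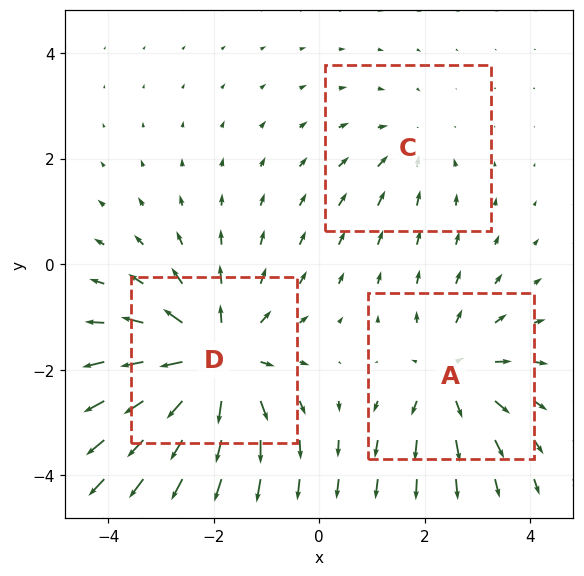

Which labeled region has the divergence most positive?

Divergence at each region's feature centre — A: about +3, C: about -2, D: about +5. Region D is most positive.

D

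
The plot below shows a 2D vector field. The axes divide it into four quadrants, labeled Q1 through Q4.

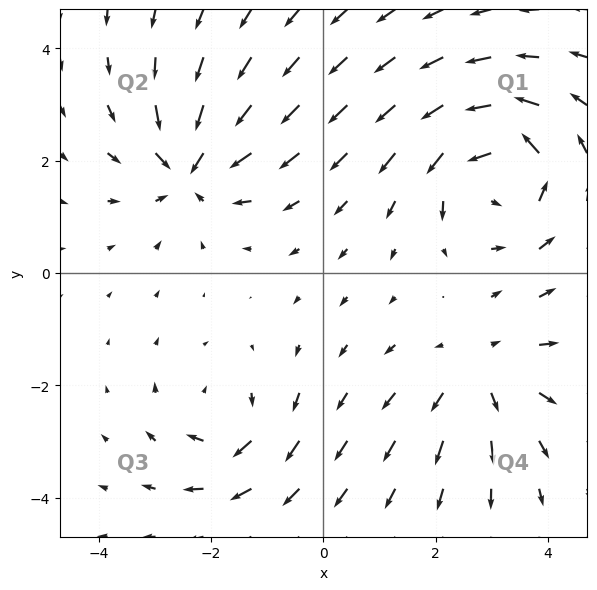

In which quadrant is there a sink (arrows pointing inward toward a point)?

Q2

The sink sits at approximately (-2.4, 1.9), which lies in quadrant Q2. The divergence there is about -4, negative as expected for a sink.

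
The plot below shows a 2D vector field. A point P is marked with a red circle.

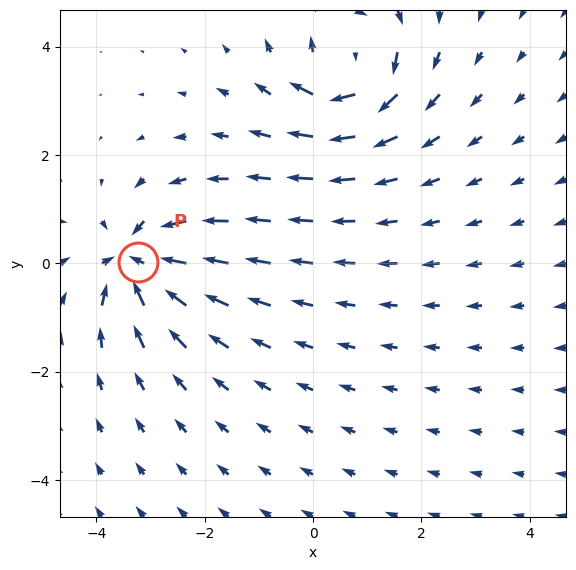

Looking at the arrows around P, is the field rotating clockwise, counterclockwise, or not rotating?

Near P at (-3.2, 0.0) the arrows show no circulation. The curl there is ≈0.

not rotating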